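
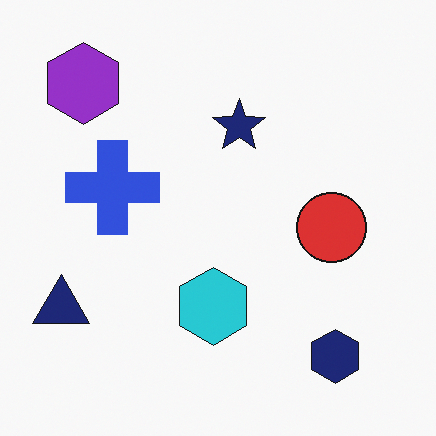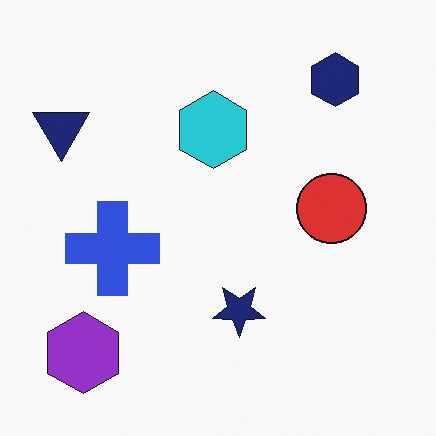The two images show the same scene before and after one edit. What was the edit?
The image was flipped vertically (top ↔ bottom).

The navy hexagon is in the bottom-right of the first image and the top-right of the second — shapes on opposite sides of the horizontal midline have swapped in a mirror flip.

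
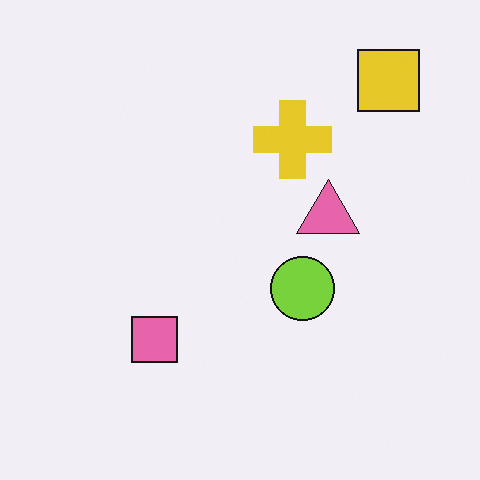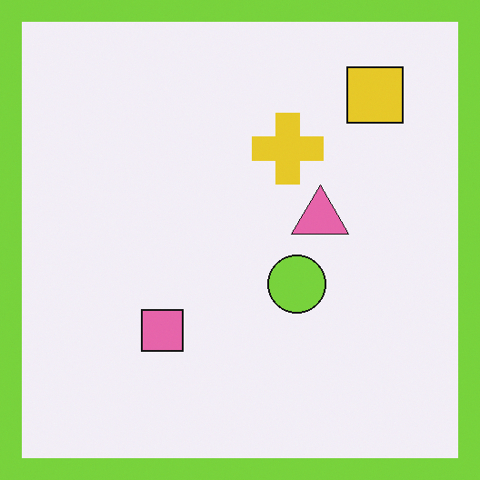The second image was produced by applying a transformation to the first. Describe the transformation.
The image was framed with a lime border.

A solid lime frame runs around the edge of the second image, with the content slightly shrunk inside it.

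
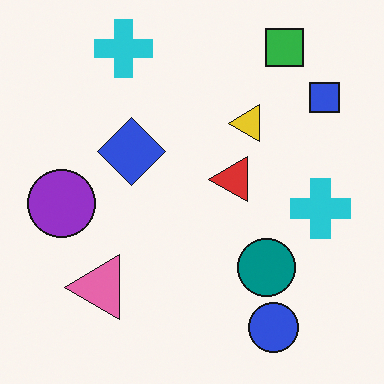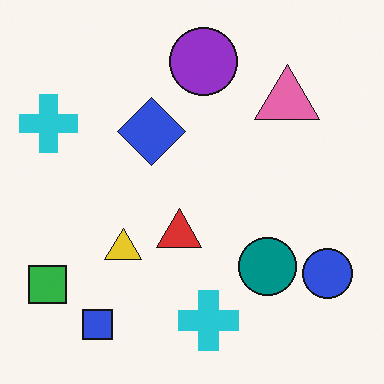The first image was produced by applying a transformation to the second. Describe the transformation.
The transformation is: transposed (reflected across the top-left ↔ bottom-right diagonal).

Shapes have swapped their row and column positions — what was in the top-right is now in the bottom-left — a diagonal reflection.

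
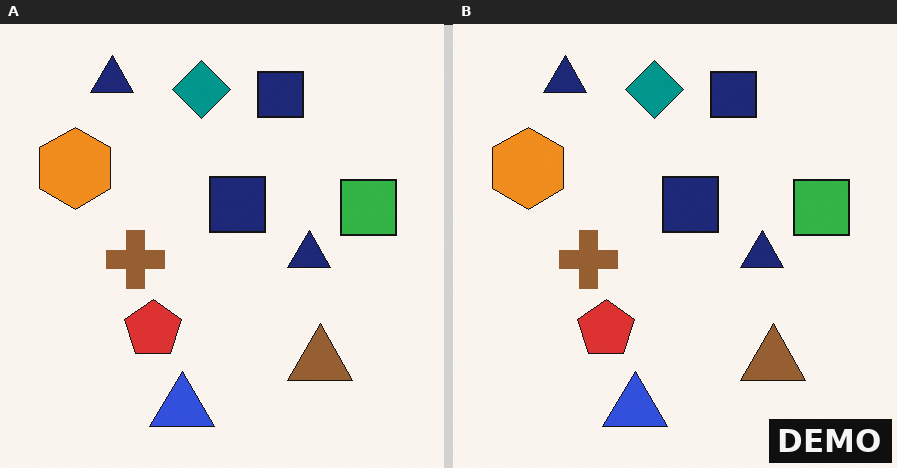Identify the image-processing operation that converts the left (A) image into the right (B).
It was watermarked with the text "DEMO" in the lower-right corner.

A dark label reading "DEMO" appears in the lower-right corner.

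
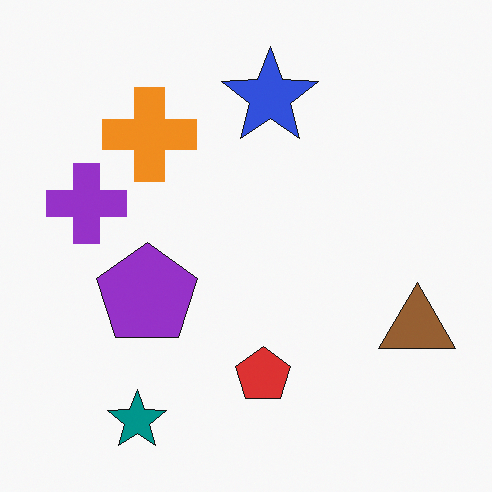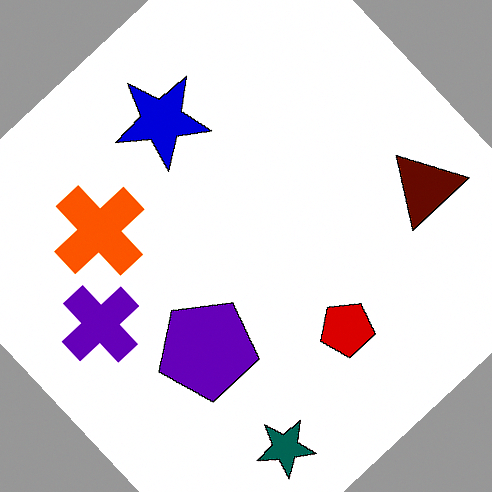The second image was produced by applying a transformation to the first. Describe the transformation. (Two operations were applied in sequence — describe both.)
This is the original image rotated counter-clockwise by a large amount — several tens of degrees, then boosted in contrast.

Every shape is tilted by the same angle and the image corners show triangular fill wedges — a whole-image rotation by a non-right angle. Tones are pushed away from mid-grey across the whole image — a global contrast change.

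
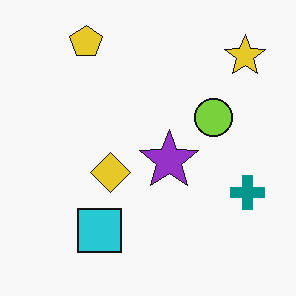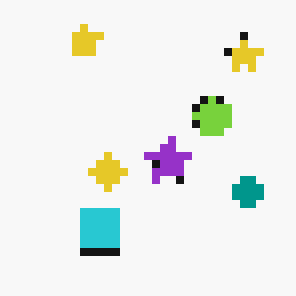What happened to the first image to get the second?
The image was pixelated into visible square blocks.

Shapes are reduced to large square blocks; fine edges and outlines are lost — a downscale-then-upscale (mosaic) effect.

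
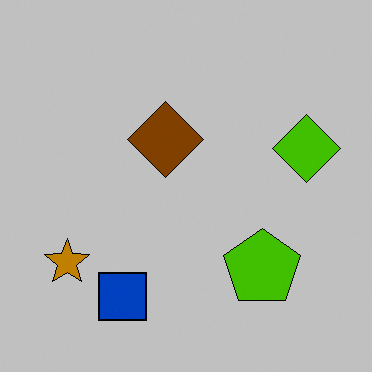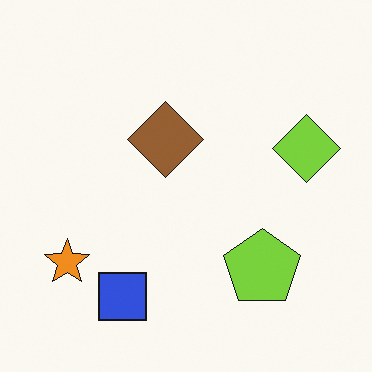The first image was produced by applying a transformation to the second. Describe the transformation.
The image was heavily posterized to just a handful of flat colors.

Each flat color has snapped to a coarser quantized level — most visibly, the near-white background has dropped to a flat grey.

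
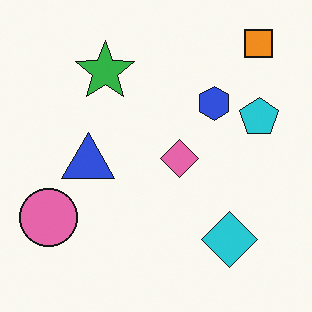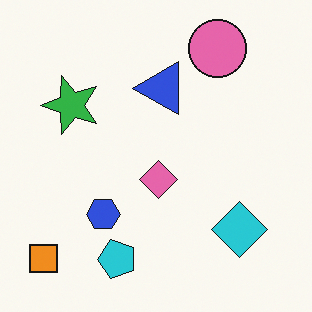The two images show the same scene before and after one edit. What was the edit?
The image was transposed (reflected across the top-left ↔ bottom-right diagonal).

Shapes have swapped their row and column positions — what was in the top-right is now in the bottom-left — a diagonal reflection.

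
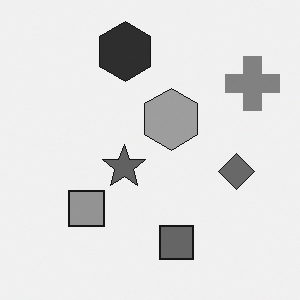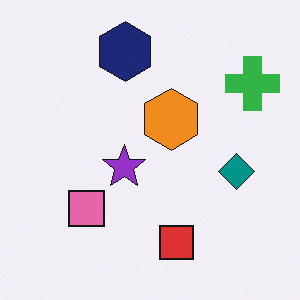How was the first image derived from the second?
Converted to grayscale.

All color is removed — every shape is now a shade of grey.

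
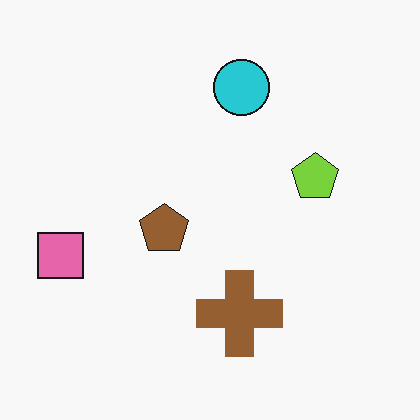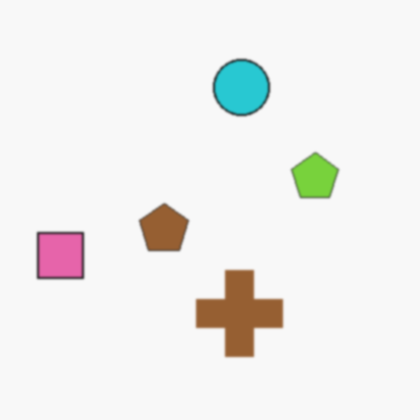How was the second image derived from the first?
The image was slightly softened.

Shape edges and outlines are uniformly softened across the whole image.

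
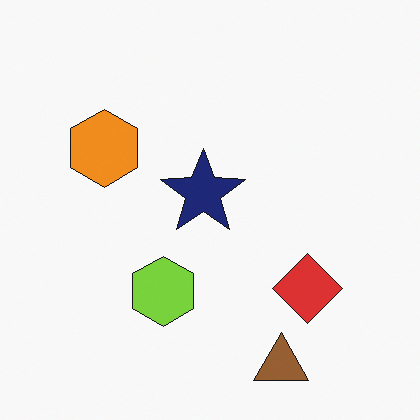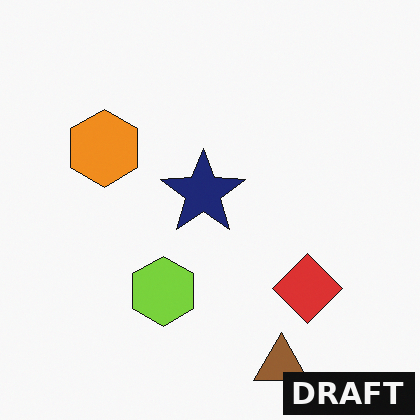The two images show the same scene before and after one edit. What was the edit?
The transformation is: watermarked with the text "DRAFT" in the lower-right corner.

A dark label reading "DRAFT" appears in the lower-right corner.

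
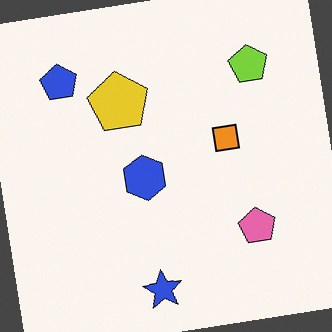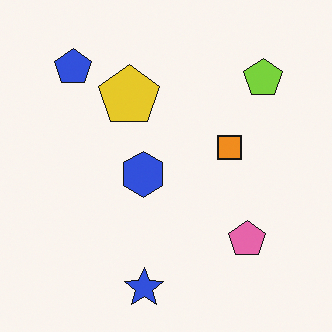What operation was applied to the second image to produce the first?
It was rotated counter-clockwise by a few degrees.

Every shape is tilted by the same angle and the image corners show triangular fill wedges — a whole-image rotation by a non-right angle.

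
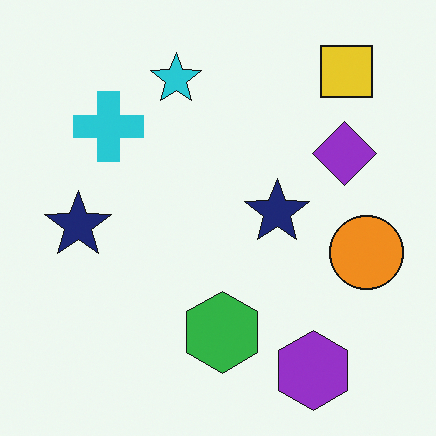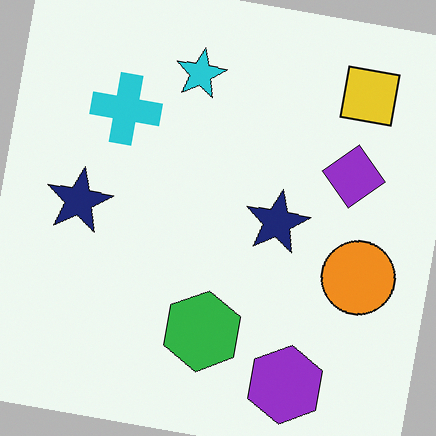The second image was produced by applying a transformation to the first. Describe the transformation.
The second image is the first rotated clockwise by a few degrees.

Every shape is tilted by the same angle and the image corners show triangular fill wedges — a whole-image rotation by a non-right angle.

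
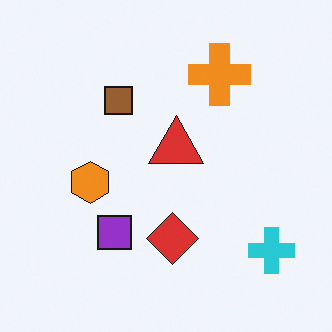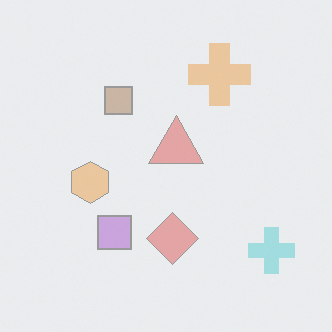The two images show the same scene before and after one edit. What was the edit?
The image was washed out (contrast reduced).

Tones are pushed toward mid-grey across the whole image — a global contrast change.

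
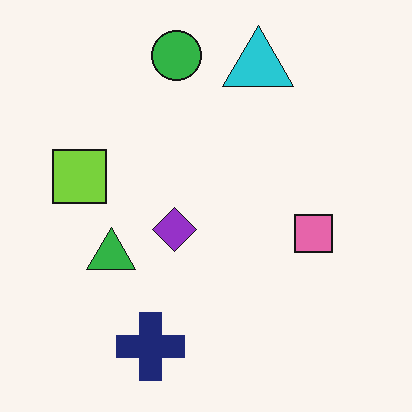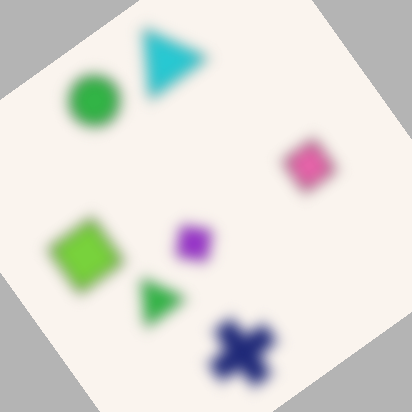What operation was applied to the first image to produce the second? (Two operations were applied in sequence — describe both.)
It was heavily blurred, then rotated counter-clockwise by a large amount — several tens of degrees.

Shape edges and outlines are uniformly softened across the whole image. Every shape is tilted by the same angle and the image corners show triangular fill wedges — a whole-image rotation by a non-right angle.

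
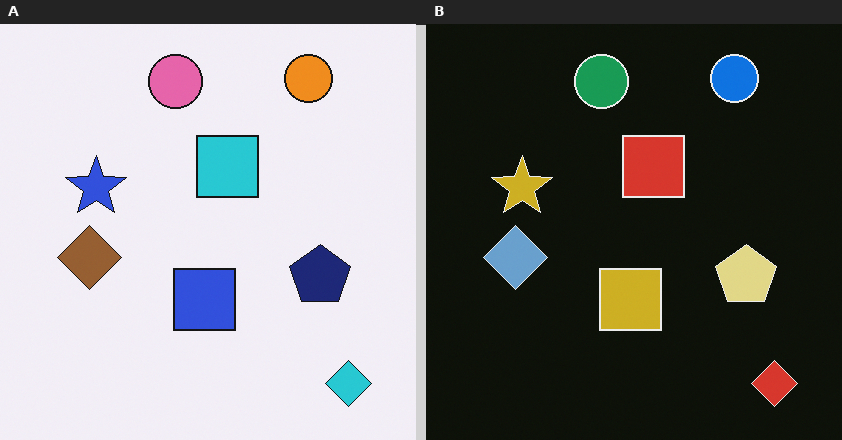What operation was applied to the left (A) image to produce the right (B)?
This is the original image color-inverted (negative).

The light background has become dark and every shape's color is its complement — a photographic negative.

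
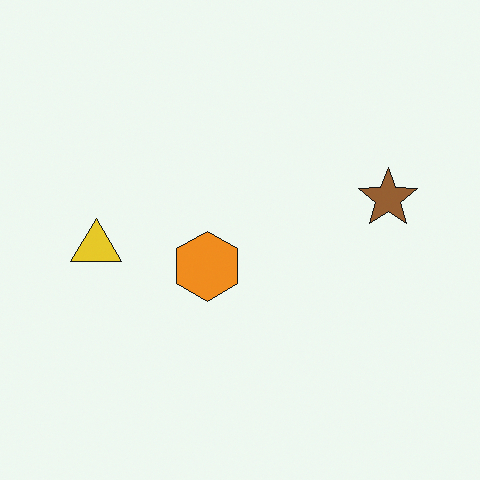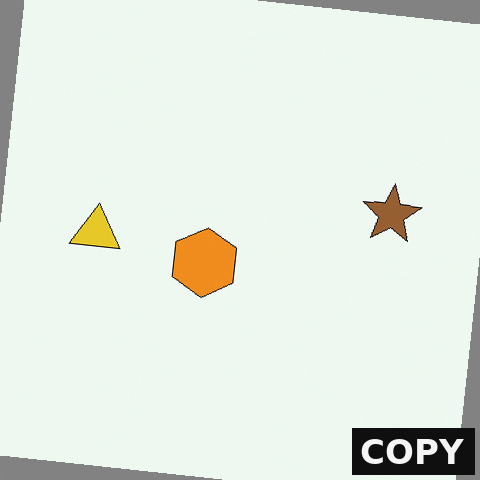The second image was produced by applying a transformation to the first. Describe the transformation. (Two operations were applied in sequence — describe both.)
The transformation is: rotated clockwise by a slight angle, then watermarked with the text "COPY" in the lower-right corner.

Every shape is tilted by the same angle and the image corners show triangular fill wedges — a whole-image rotation by a non-right angle. A dark label reading "COPY" appears in the lower-right corner.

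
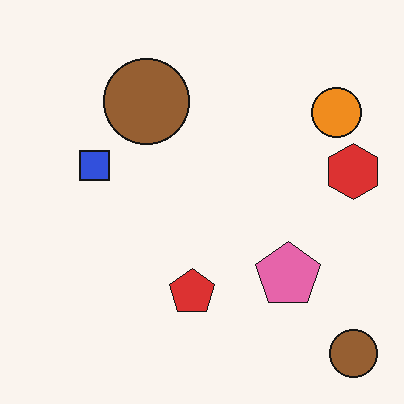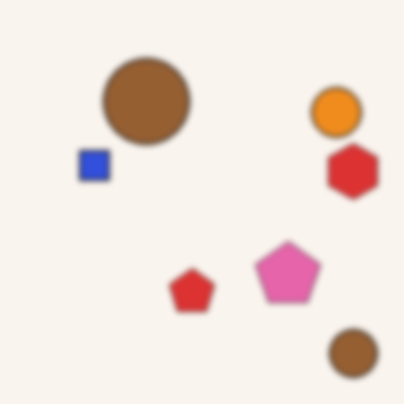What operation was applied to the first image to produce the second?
It was noticeably gaussian-blurred.

Shape edges and outlines are uniformly softened across the whole image.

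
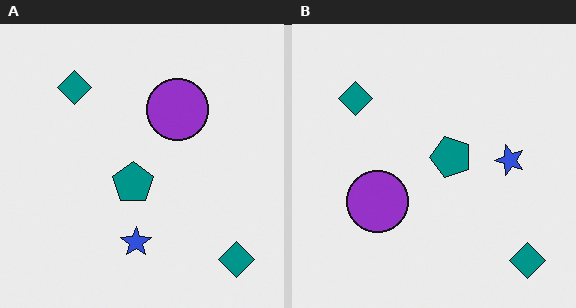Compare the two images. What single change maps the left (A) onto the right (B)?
It was transposed (reflected across the top-left ↔ bottom-right diagonal).

Shapes have swapped their row and column positions — what was in the top-right is now in the bottom-left — a diagonal reflection.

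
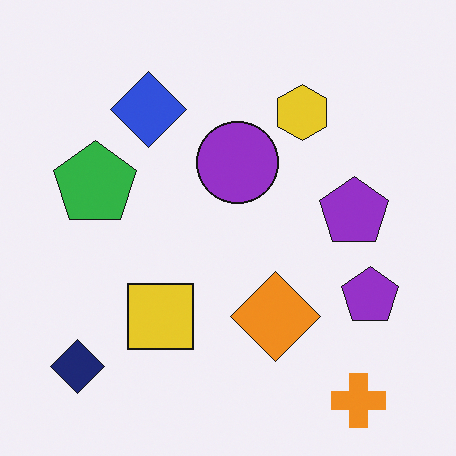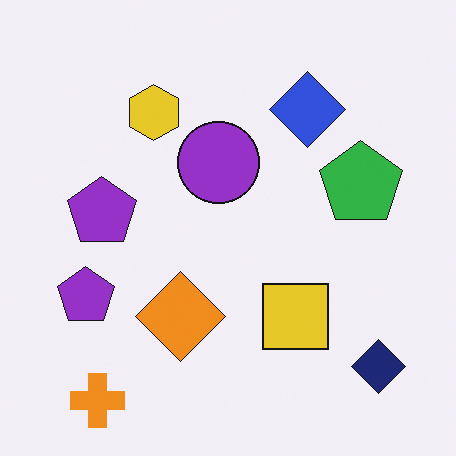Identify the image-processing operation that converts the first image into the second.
Flipped horizontally (left ↔ right).

The navy diamond is in the bottom-left of the first image and the bottom-right of the second — shapes on opposite sides of the vertical midline have swapped in a mirror flip.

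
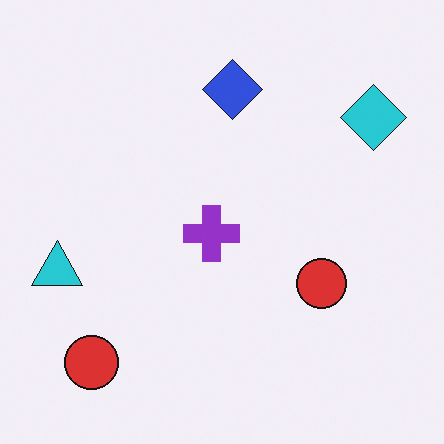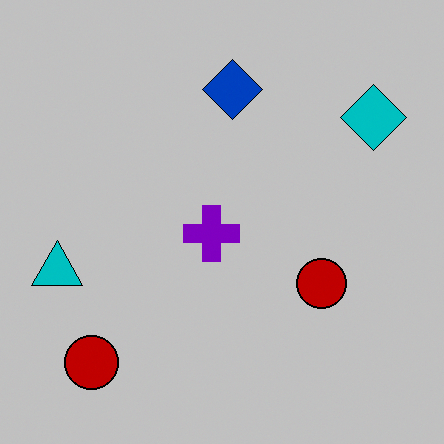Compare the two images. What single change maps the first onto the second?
Aggressively posterized.

Each flat color has snapped to a coarser quantized level — most visibly, the near-white background has dropped to a flat grey.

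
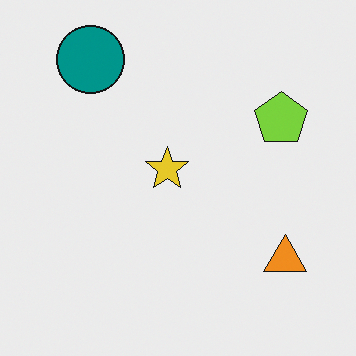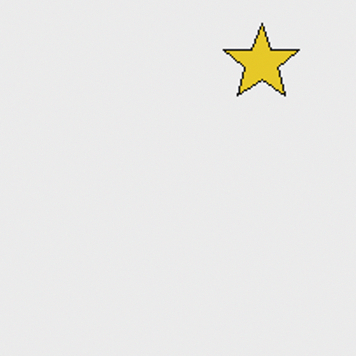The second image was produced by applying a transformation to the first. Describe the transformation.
Cropped to a noticeably smaller region and rescaled.

The visible shapes are larger and the field of view is narrower; shapes near the original edges may be partly or wholly outside the frame — a crop-and-rescale.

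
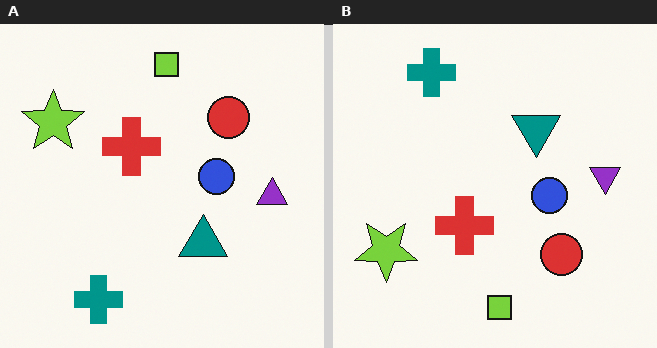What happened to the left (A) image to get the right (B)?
This is the original image flipped vertically (top ↔ bottom).

The lime square is in the top of the left (A) image and the bottom of the right (B) — shapes on opposite sides of the horizontal midline have swapped in a mirror flip.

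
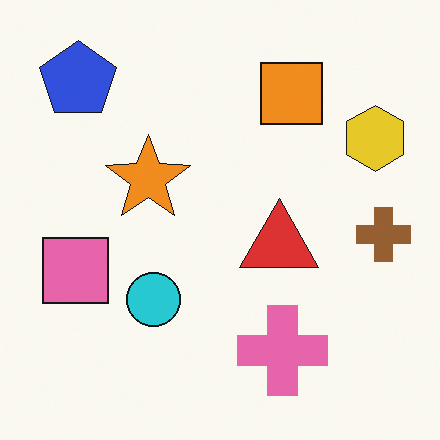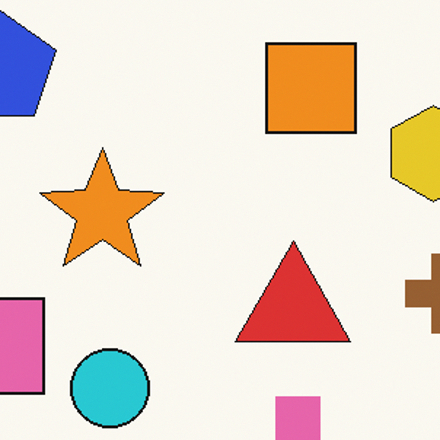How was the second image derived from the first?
The second image is the first cropped slightly and scaled back up.

The visible shapes are larger and the field of view is narrower; shapes near the original edges may be partly or wholly outside the frame — a crop-and-rescale.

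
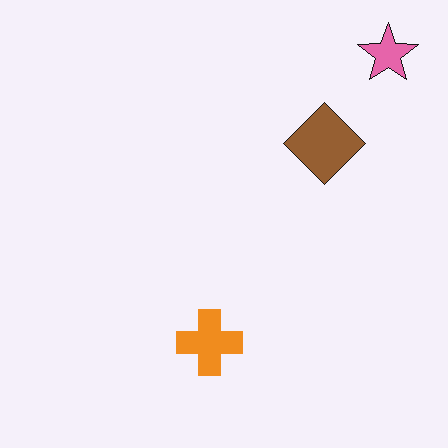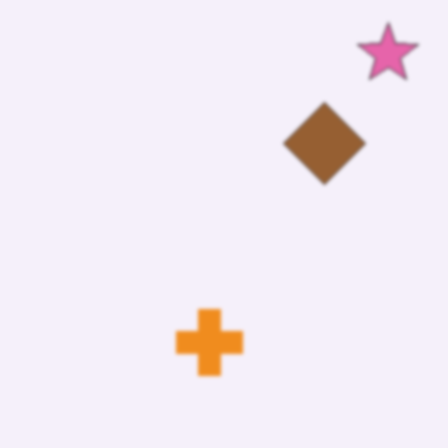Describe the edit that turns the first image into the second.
The second image is the first given a subtle gaussian blur.

Shape edges and outlines are uniformly softened across the whole image.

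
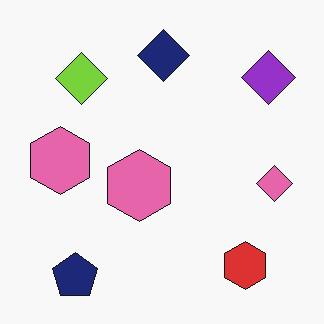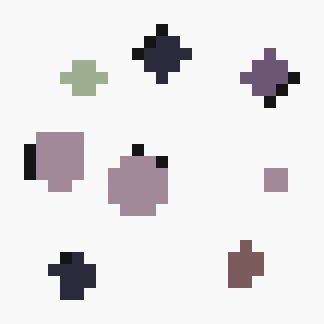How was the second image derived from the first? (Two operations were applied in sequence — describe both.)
The second image is the first coarsely pixelated, then heavily desaturated.

Shapes are reduced to large square blocks; fine edges and outlines are lost — a downscale-then-upscale (mosaic) effect. All colors are more muted and greyish — a global saturation change.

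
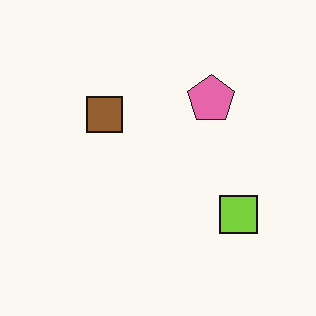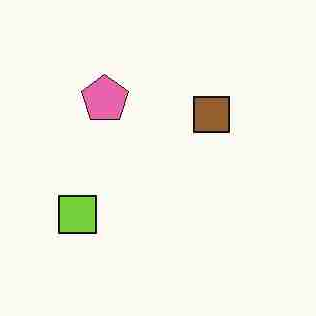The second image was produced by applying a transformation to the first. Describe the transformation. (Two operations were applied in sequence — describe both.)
Degraded with heavy JPEG compression, then flipped horizontally (left ↔ right).

Blocky 8×8 compression artifacts appear around shape edges and the flat background shows ringing — characteristic JPEG degradation. The lime square is in the bottom-right of the first image and the bottom-left of the second — shapes on opposite sides of the vertical midline have swapped in a mirror flip.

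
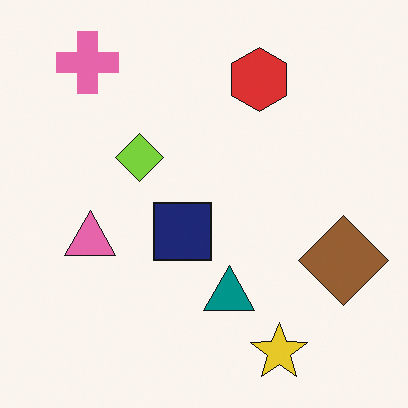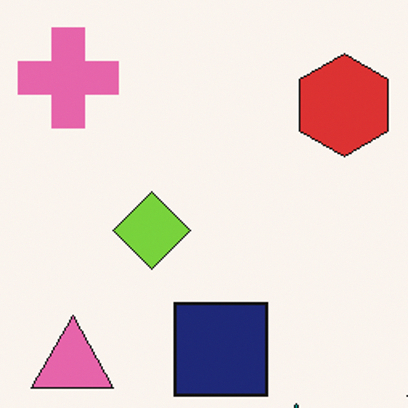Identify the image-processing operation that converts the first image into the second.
This is the original image cropped slightly and scaled back up.

The visible shapes are larger and the field of view is narrower; shapes near the original edges may be partly or wholly outside the frame — a crop-and-rescale.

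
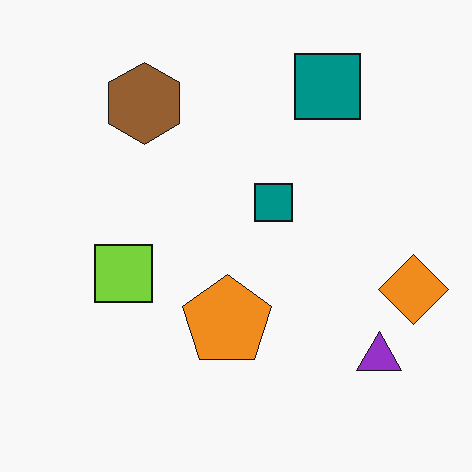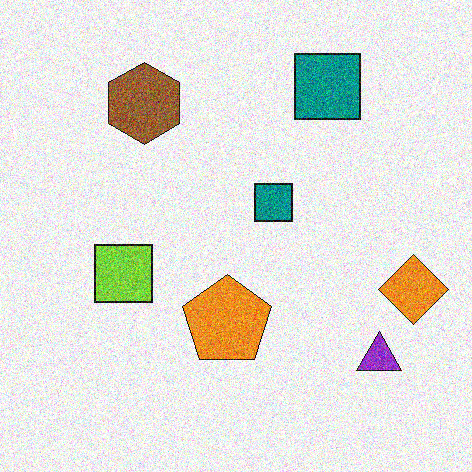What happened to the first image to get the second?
It was degraded with heavy additive noise.

Random speckle covers the whole image, including the flat background.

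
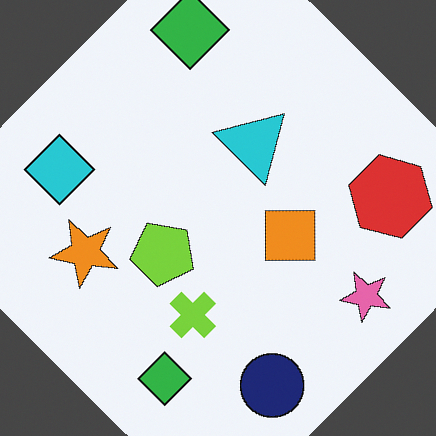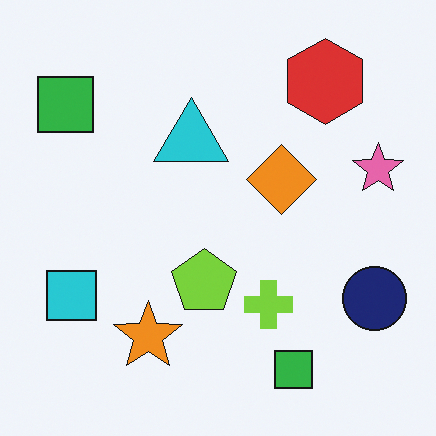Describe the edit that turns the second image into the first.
The image was rotated clockwise by a large amount — several tens of degrees.

Every shape is tilted by the same angle and the image corners show triangular fill wedges — a whole-image rotation by a non-right angle.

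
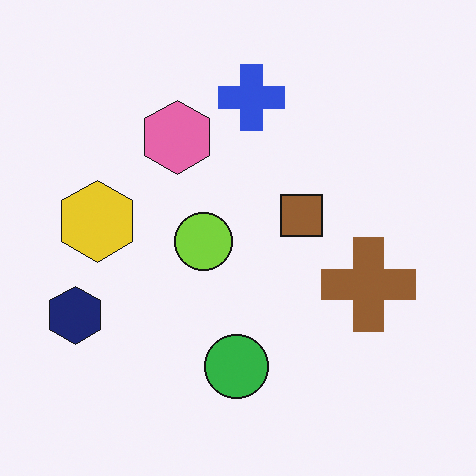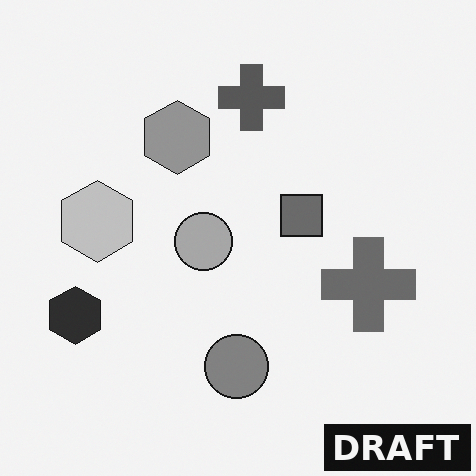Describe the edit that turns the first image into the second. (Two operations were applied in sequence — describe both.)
The second image is the first converted to grayscale, then watermarked with the text "DRAFT" in the lower-right corner.

All color is removed — every shape is now a shade of grey. A dark label reading "DRAFT" appears in the lower-right corner.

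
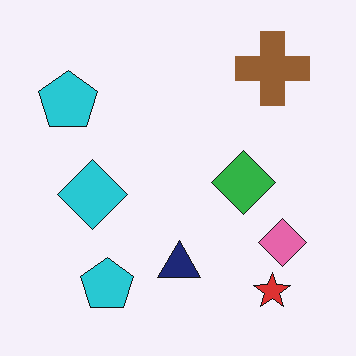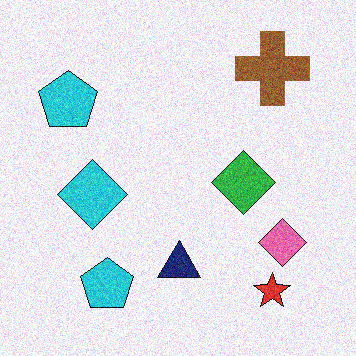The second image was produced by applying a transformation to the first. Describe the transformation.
Degraded with visible gaussian noise.

Random speckle covers the whole image, including the flat background.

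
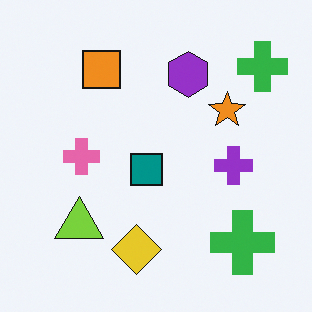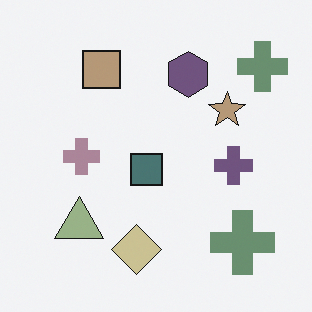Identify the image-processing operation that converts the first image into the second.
The second image is the first heavily desaturated.

All colors are more muted and greyish — a global saturation change.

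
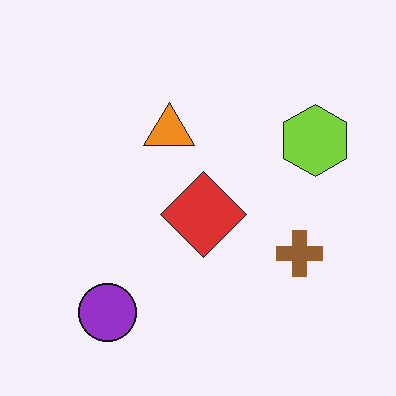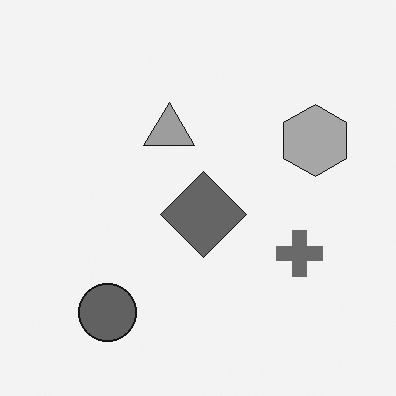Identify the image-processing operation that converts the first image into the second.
The image was converted to grayscale.

All color is removed — every shape is now a shade of grey.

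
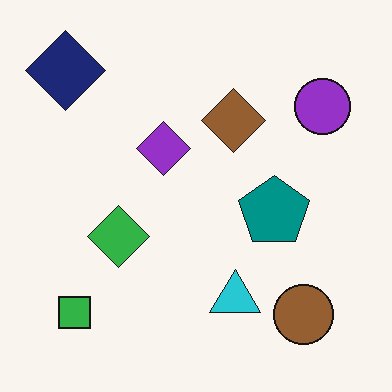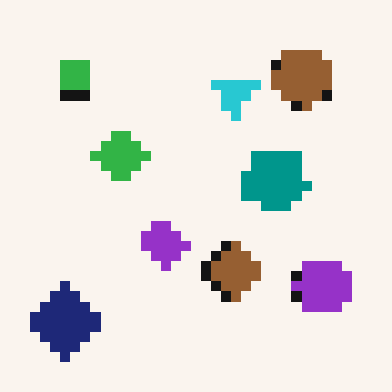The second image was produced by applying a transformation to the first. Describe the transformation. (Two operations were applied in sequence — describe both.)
It was heavily pixelated into large blocks, then flipped vertically (top ↔ bottom).

Shapes are reduced to large square blocks; fine edges and outlines are lost — a downscale-then-upscale (mosaic) effect. The navy diamond is in the top-left of the first image and the bottom-left of the second — shapes on opposite sides of the horizontal midline have swapped in a mirror flip.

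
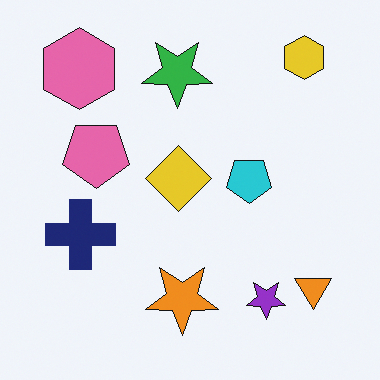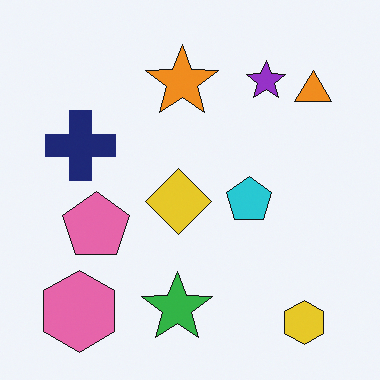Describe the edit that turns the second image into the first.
It was flipped vertically (top ↔ bottom).

The yellow hexagon is in the bottom-right of the second image and the top-right of the first — shapes on opposite sides of the horizontal midline have swapped in a mirror flip.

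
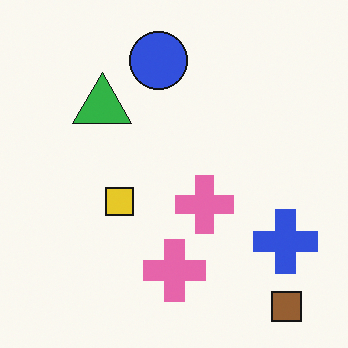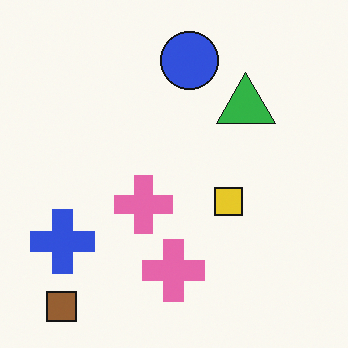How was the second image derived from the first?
It was flipped horizontally (left ↔ right).

The brown square is in the bottom-right of the first image and the bottom-left of the second — shapes on opposite sides of the vertical midline have swapped in a mirror flip.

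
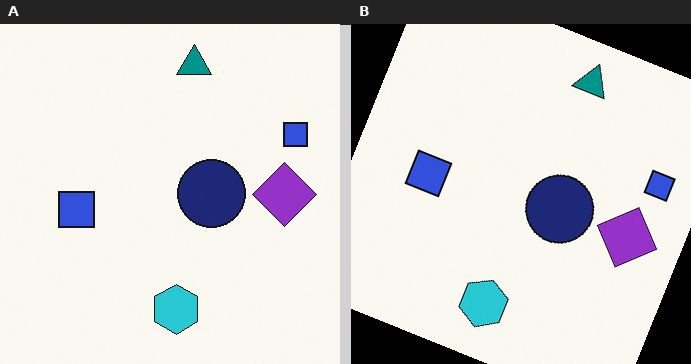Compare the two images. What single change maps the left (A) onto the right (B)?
The transformation is: rotated clockwise by a moderate amount.

Every shape is tilted by the same angle and the image corners show triangular fill wedges — a whole-image rotation by a non-right angle.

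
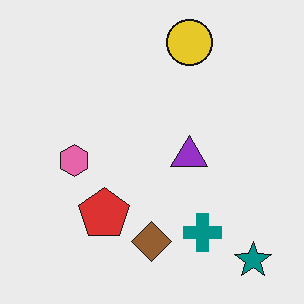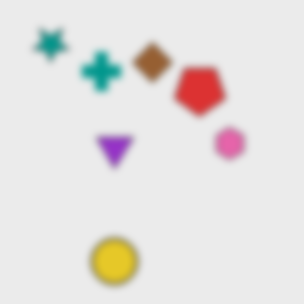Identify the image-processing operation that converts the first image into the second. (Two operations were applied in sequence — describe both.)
The transformation is: rotated 180°, then noticeably gaussian-blurred.

The teal star sits in the bottom-right of the first image and the top-left of the second — consistent with a whole-image 180° rotation. Shape edges and outlines are uniformly softened across the whole image.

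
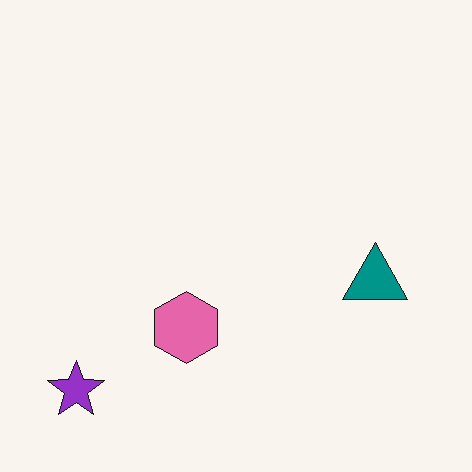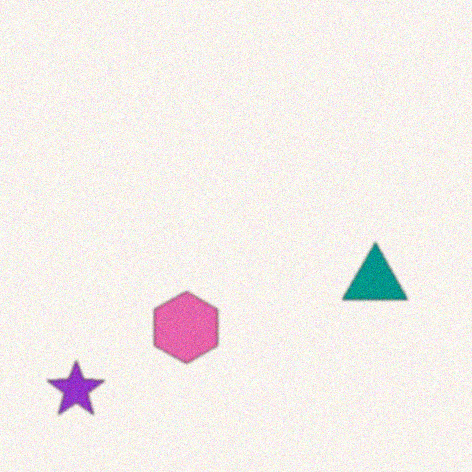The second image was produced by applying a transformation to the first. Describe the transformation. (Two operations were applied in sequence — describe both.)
The second image is the first slightly softened, then degraded with subtle gaussian noise.

Shape edges and outlines are uniformly softened across the whole image. Random speckle covers the whole image, including the flat background.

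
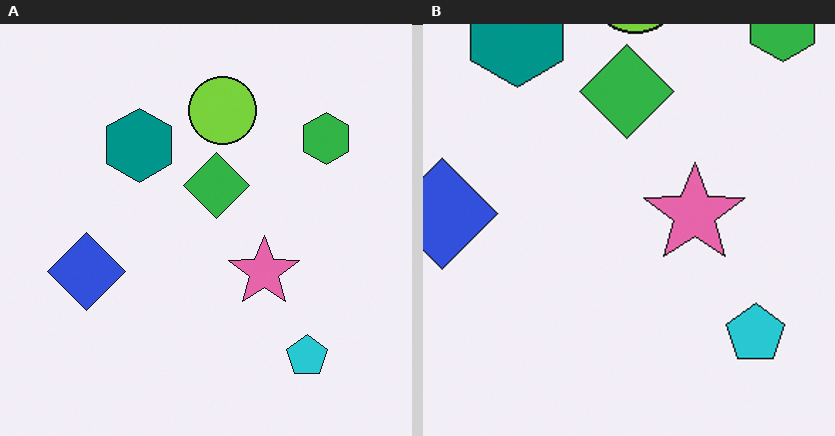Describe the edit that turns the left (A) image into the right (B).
It was cropped slightly and scaled back up.

The visible shapes are larger and the field of view is narrower; shapes near the original edges may be partly or wholly outside the frame — a crop-and-rescale.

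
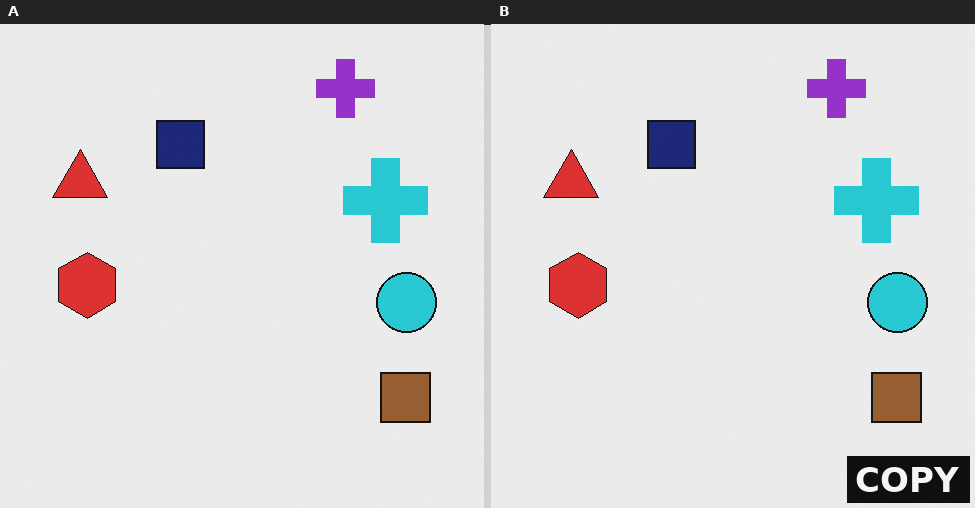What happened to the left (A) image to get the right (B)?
This is the original image watermarked with the text "COPY" in the lower-right corner.

A dark label reading "COPY" appears in the lower-right corner.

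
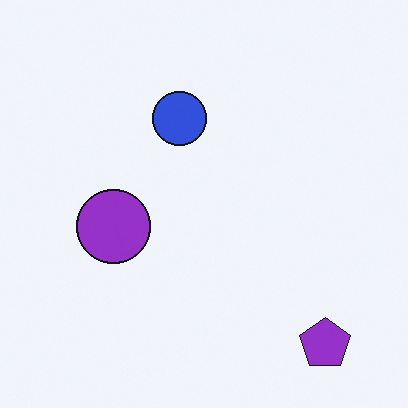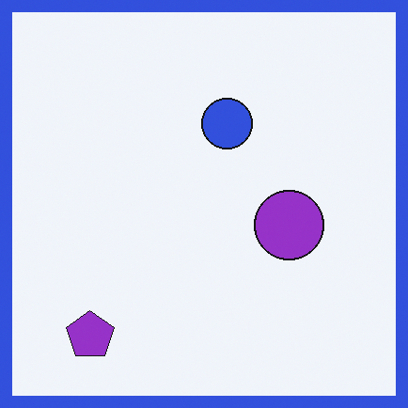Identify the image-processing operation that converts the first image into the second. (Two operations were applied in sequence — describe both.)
The second image is the first flipped horizontally (left ↔ right), then framed with a blue border.

The purple pentagon is in the bottom-right of the first image and the bottom-left of the second — shapes on opposite sides of the vertical midline have swapped in a mirror flip. A solid blue frame runs around the edge of the second image, with the content slightly shrunk inside it.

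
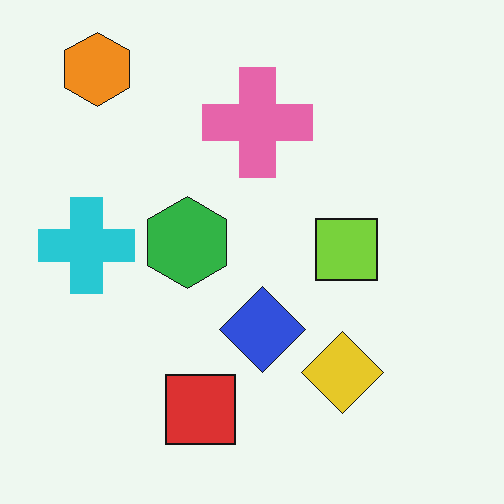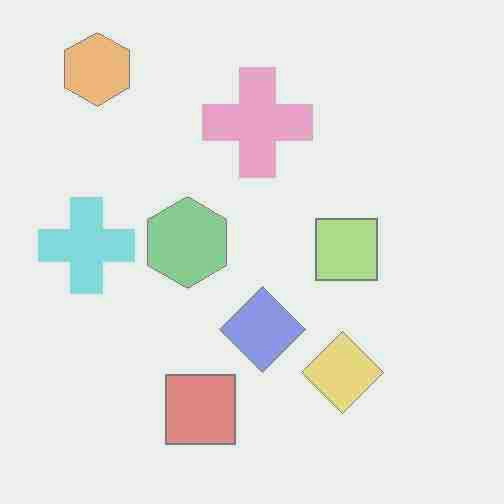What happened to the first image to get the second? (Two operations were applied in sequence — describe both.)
It was heavily JPEG-compressed with obvious blocking artifacts, then given much lower contrast.

Blocky 8×8 compression artifacts appear around shape edges and the flat background shows ringing — characteristic JPEG degradation. Tones are pushed toward mid-grey across the whole image — a global contrast change.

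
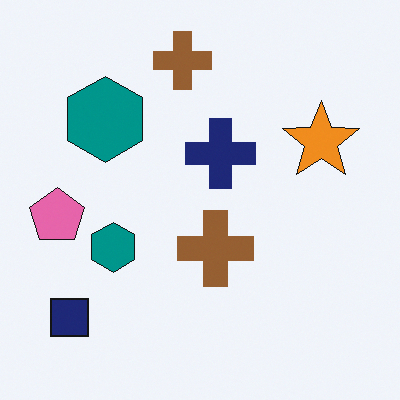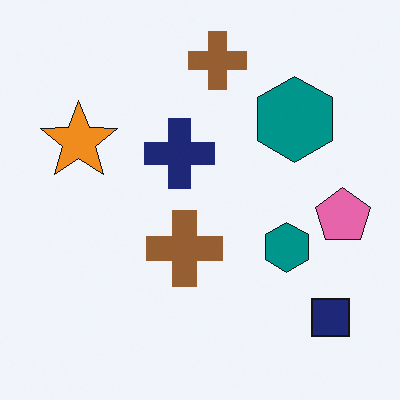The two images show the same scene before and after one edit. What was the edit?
It was flipped horizontally (left ↔ right).

The pink pentagon is in the left of the first image and the right of the second — shapes on opposite sides of the vertical midline have swapped in a mirror flip.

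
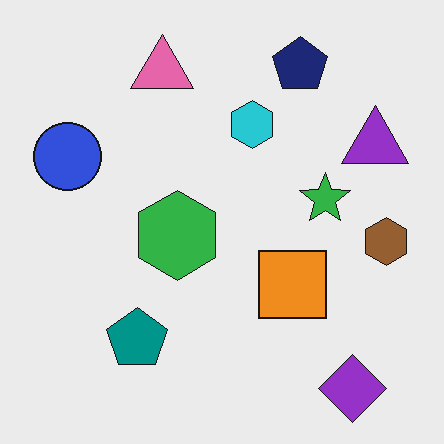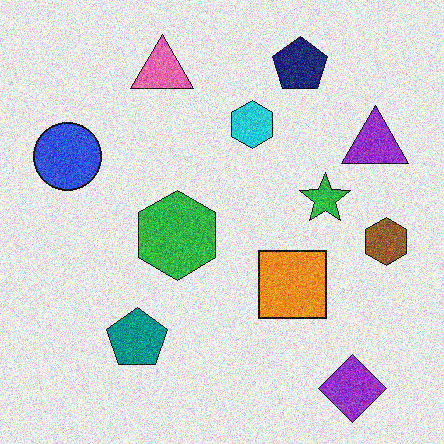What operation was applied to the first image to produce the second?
The transformation is: degraded with moderate additive noise.

Random speckle covers the whole image, including the flat background.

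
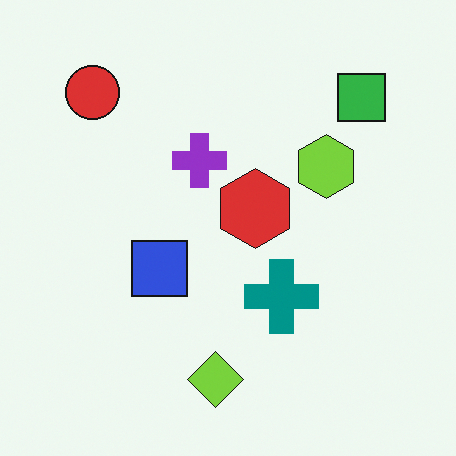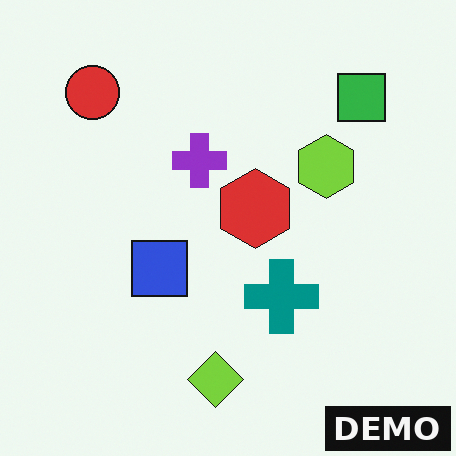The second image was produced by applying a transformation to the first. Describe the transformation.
Watermarked with the text "DEMO" in the lower-right corner.

A dark label reading "DEMO" appears in the lower-right corner.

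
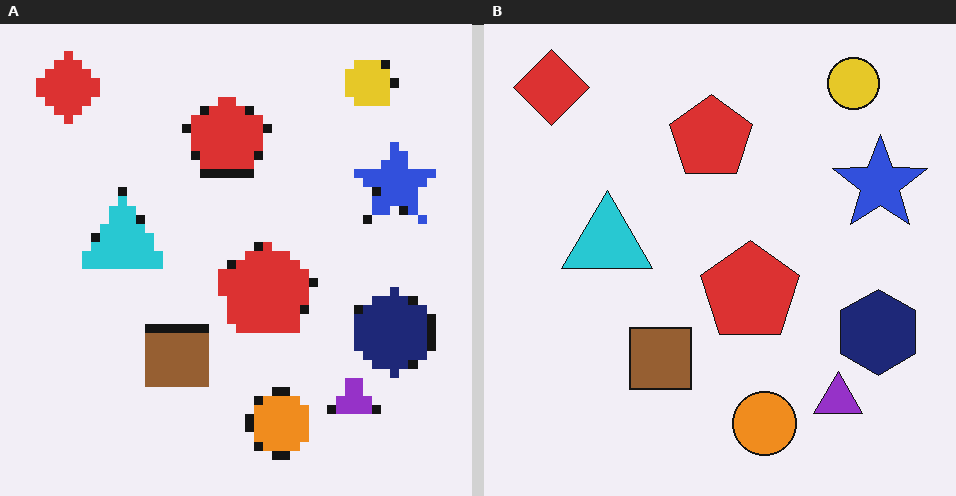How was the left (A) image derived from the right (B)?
It was coarsely pixelated.

Shapes are reduced to large square blocks; fine edges and outlines are lost — a downscale-then-upscale (mosaic) effect.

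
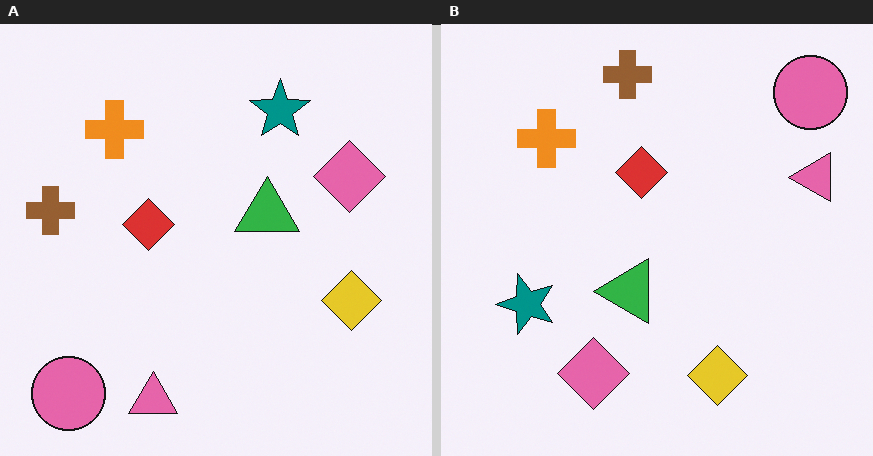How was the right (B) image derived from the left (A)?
This is the original image transposed (reflected across the top-left ↔ bottom-right diagonal).

Shapes have swapped their row and column positions — what was in the top-right is now in the bottom-left — a diagonal reflection.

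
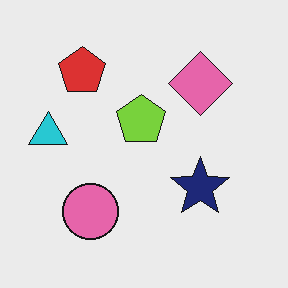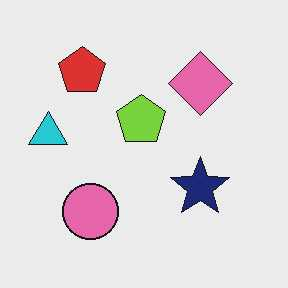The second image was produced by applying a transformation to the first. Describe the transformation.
The second image is the first JPEG-compressed with visible artifacts.

Blocky 8×8 compression artifacts appear around shape edges and the flat background shows ringing — characteristic JPEG degradation.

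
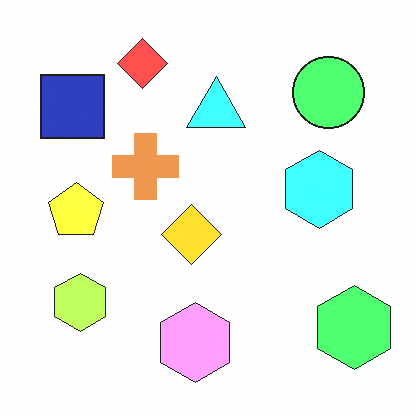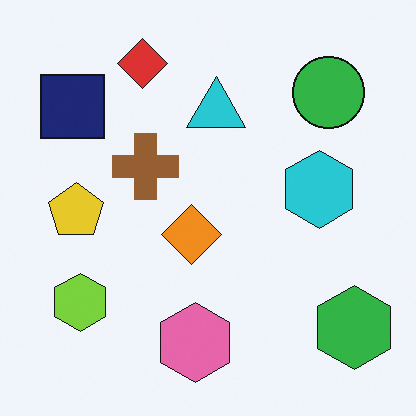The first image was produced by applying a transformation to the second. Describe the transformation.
It was noticeably brightened.

Every pixel — background and shapes alike — is uniformly brightened.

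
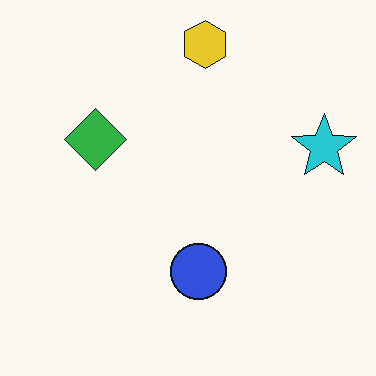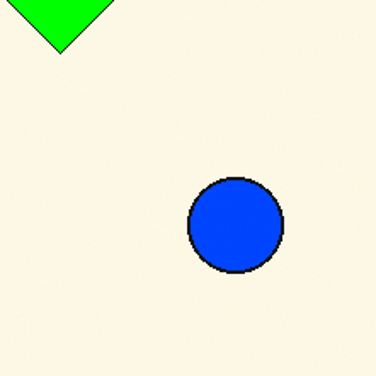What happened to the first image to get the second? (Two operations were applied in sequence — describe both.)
This is the original image made much more vivid (saturation change), then cropped to a noticeably smaller region and rescaled.

All colors are more vivid — a global saturation change. The visible shapes are larger and the field of view is narrower; shapes near the original edges may be partly or wholly outside the frame — a crop-and-rescale.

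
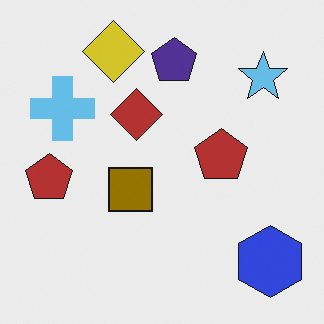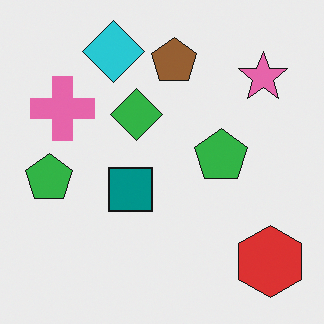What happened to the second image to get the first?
The transformation is: hue-shifted through roughly half the color wheel.

Every shape's color has rotated by the same amount around the hue wheel — a uniform hue shift.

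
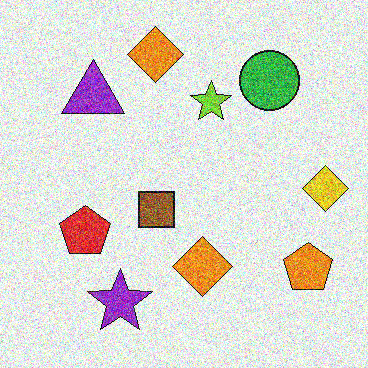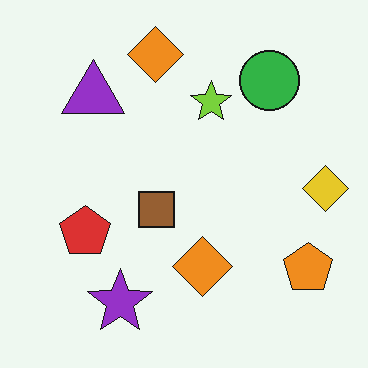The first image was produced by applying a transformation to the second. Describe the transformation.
It was degraded with a thick layer of grain.

Random speckle covers the whole image, including the flat background.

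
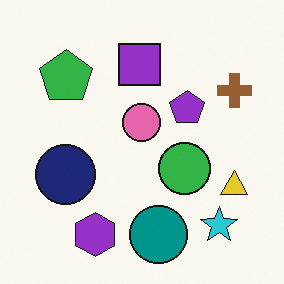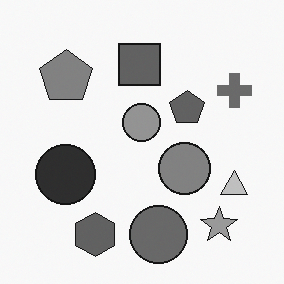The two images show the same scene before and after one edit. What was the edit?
The image was converted to grayscale.

All color is removed — every shape is now a shade of grey.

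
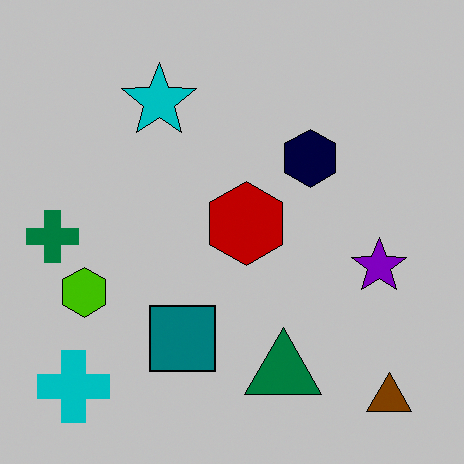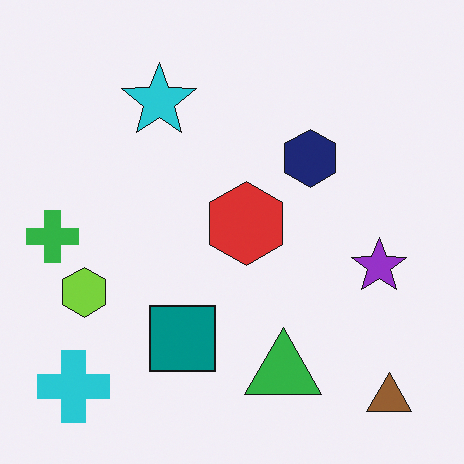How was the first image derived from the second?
Aggressively posterized.

Each flat color has snapped to a coarser quantized level — most visibly, the near-white background has dropped to a flat grey.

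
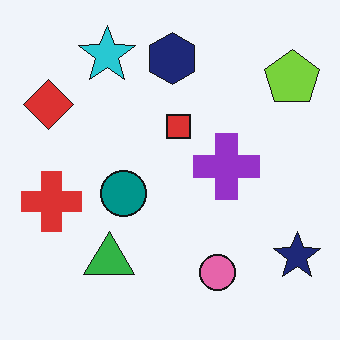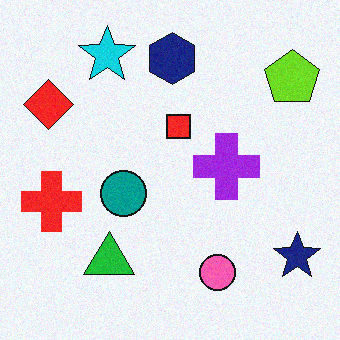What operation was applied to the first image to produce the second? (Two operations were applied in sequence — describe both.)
Slightly oversaturated, then degraded with light additive noise.

All colors are more vivid — a global saturation change. Random speckle covers the whole image, including the flat background.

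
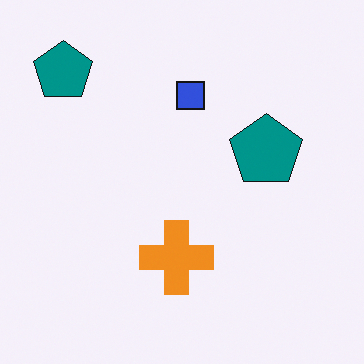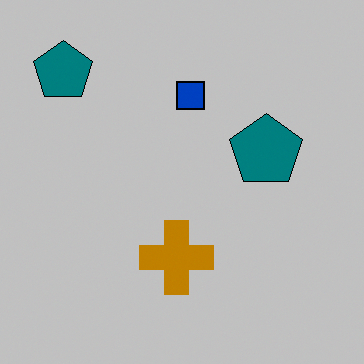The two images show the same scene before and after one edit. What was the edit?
This is the original image heavily posterized to just a handful of flat colors.

Each flat color has snapped to a coarser quantized level — most visibly, the near-white background has dropped to a flat grey.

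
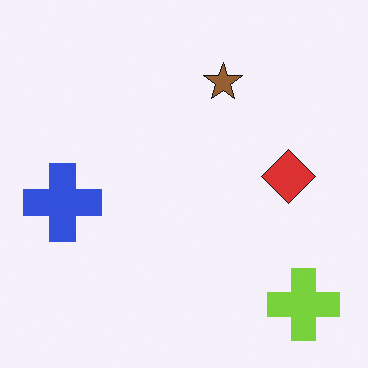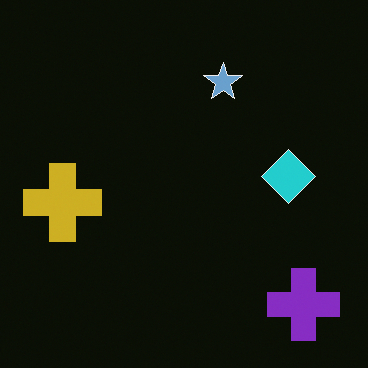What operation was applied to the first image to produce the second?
It was color-inverted (negative).

The light background has become dark and every shape's color is its complement — a photographic negative.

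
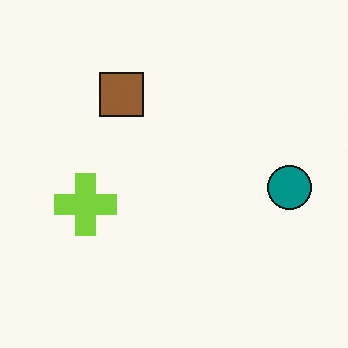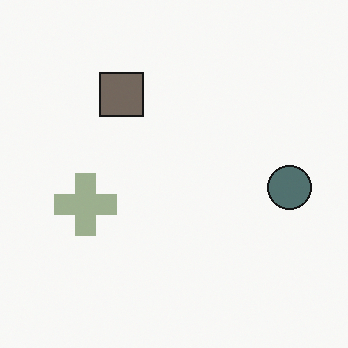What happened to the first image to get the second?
The second image is the first heavily desaturated.

All colors are more muted and greyish — a global saturation change.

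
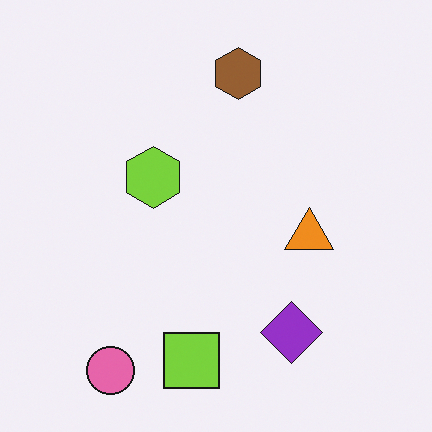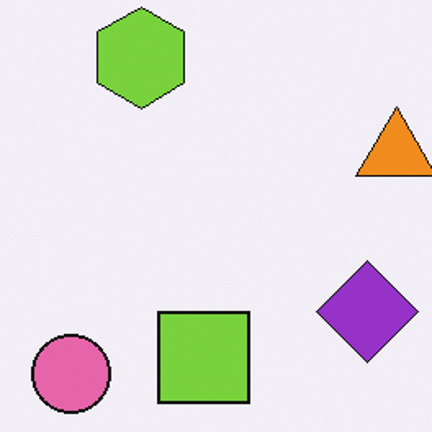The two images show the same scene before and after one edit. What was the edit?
The image was cropped to a noticeably smaller region and rescaled.

The visible shapes are larger and the field of view is narrower; shapes near the original edges may be partly or wholly outside the frame — a crop-and-rescale.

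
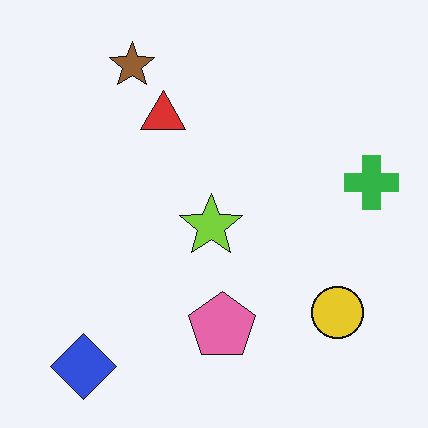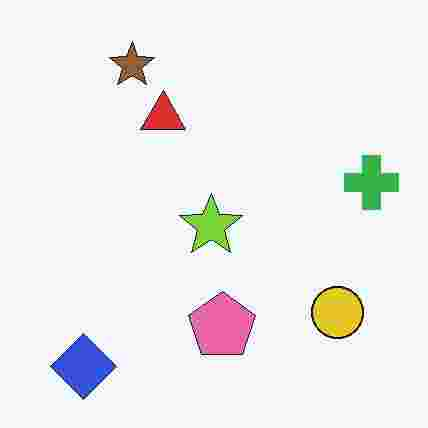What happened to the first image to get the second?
The transformation is: heavily JPEG-compressed with obvious blocking artifacts.

Blocky 8×8 compression artifacts appear around shape edges and the flat background shows ringing — characteristic JPEG degradation.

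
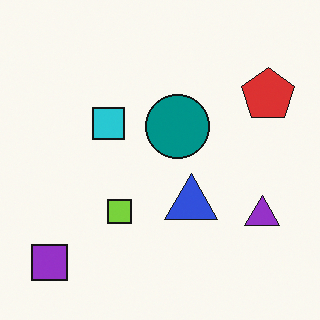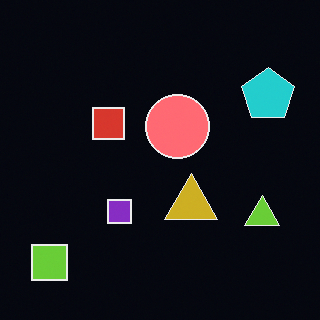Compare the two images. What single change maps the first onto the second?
The image was color-inverted (negative).

The light background has become dark and every shape's color is its complement — a photographic negative.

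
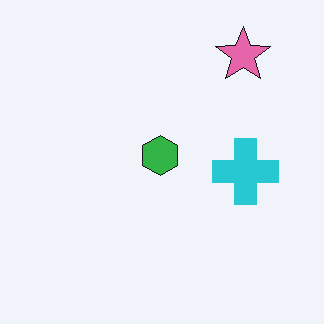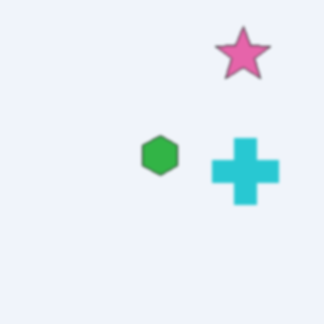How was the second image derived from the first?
The second image is the first lightly blurred.

Shape edges and outlines are uniformly softened across the whole image.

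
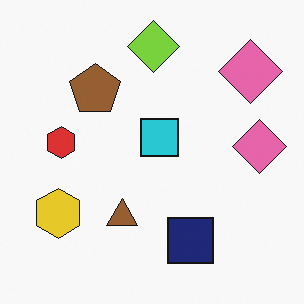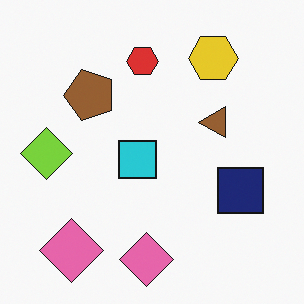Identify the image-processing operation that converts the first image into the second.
This is the original image transposed (reflected across the top-left ↔ bottom-right diagonal).

Shapes have swapped their row and column positions — what was in the top-right is now in the bottom-left — a diagonal reflection.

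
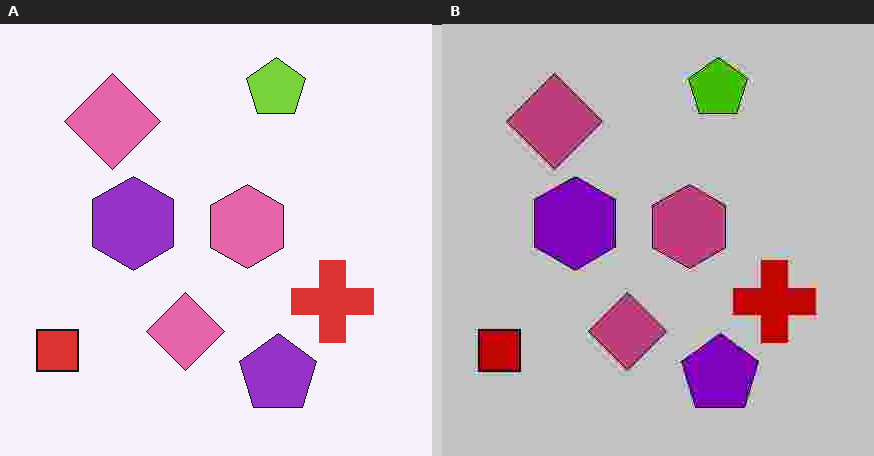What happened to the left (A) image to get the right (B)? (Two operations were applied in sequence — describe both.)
This is the original image heavily posterized to just a handful of flat colors, then heavily JPEG-compressed with obvious blocking artifacts.

Each flat color has snapped to a coarser quantized level — most visibly, the near-white background has dropped to a flat grey. Blocky 8×8 compression artifacts appear around shape edges and the flat background shows ringing — characteristic JPEG degradation.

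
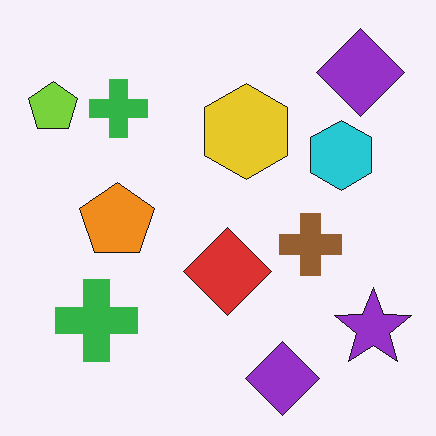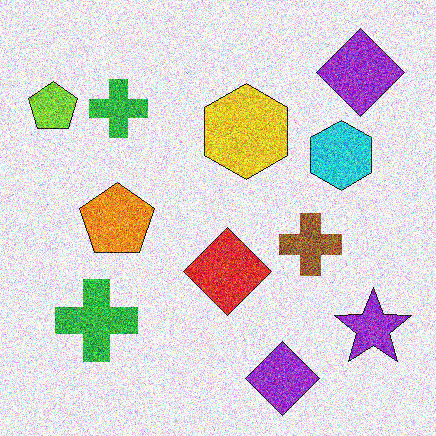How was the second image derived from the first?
This is the original image degraded with a thick layer of grain.

Random speckle covers the whole image, including the flat background.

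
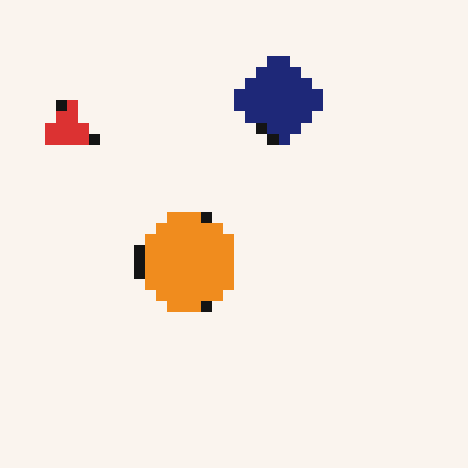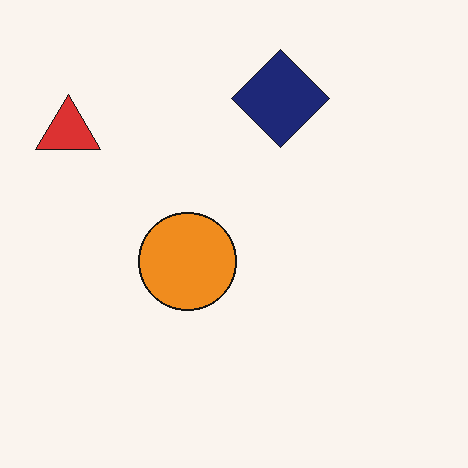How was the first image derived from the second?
It was heavily pixelated into large blocks.

Shapes are reduced to large square blocks; fine edges and outlines are lost — a downscale-then-upscale (mosaic) effect.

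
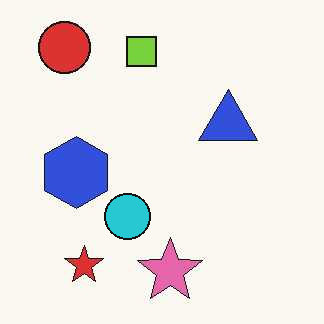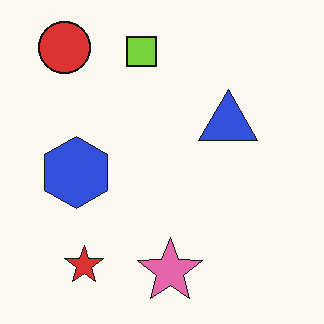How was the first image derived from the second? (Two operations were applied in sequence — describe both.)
It was given moderate JPEG compression, then overlaid with an additional cyan circle.

Blocky 8×8 compression artifacts appear around shape edges and the flat background shows ringing — characteristic JPEG degradation. A cyan circle appears in the first image that is absent from the second.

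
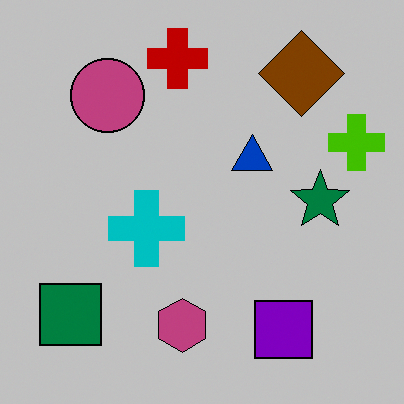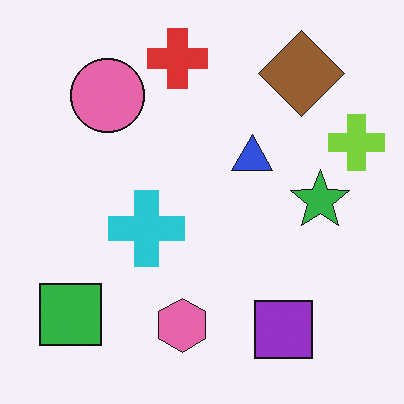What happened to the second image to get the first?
The transformation is: aggressively posterized.

Each flat color has snapped to a coarser quantized level — most visibly, the near-white background has dropped to a flat grey.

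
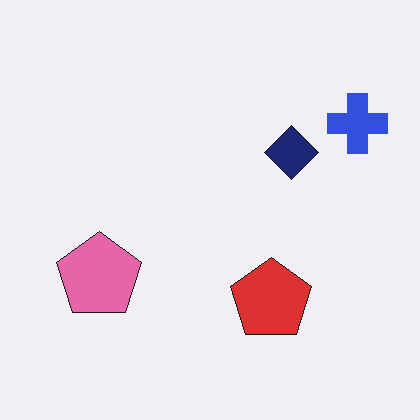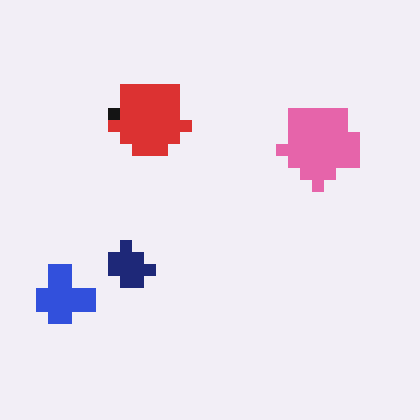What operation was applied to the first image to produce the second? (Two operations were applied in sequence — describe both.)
The image was rotated 180°, then coarsely pixelated.

The blue cross sits in the top-right of the first image and the bottom-left of the second — consistent with a whole-image 180° rotation. Shapes are reduced to large square blocks; fine edges and outlines are lost — a downscale-then-upscale (mosaic) effect.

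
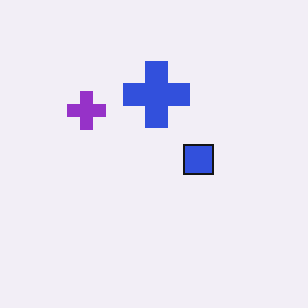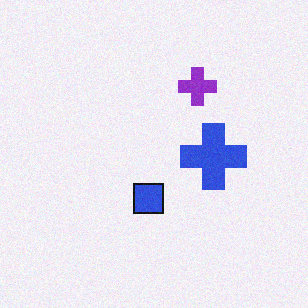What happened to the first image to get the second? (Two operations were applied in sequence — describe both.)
The second image is the first degraded with subtle gaussian noise, then rotated 90° clockwise.

Random speckle covers the whole image, including the flat background. The purple cross sits in the left of the first image and the top of the second — consistent with a whole-image 90° clockwise rotation.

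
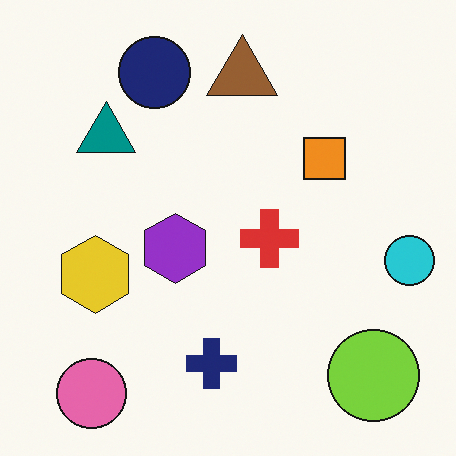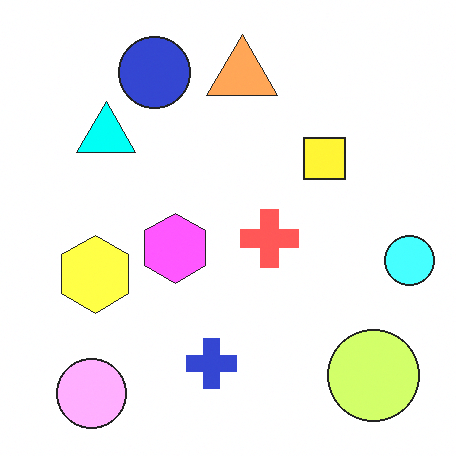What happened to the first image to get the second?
The transformation is: brightened a lot.

Every pixel — background and shapes alike — is uniformly brightened.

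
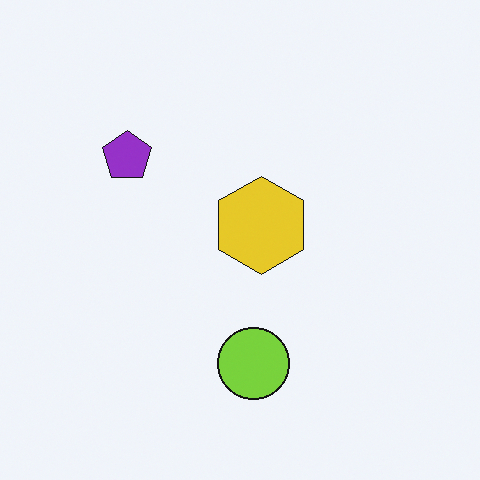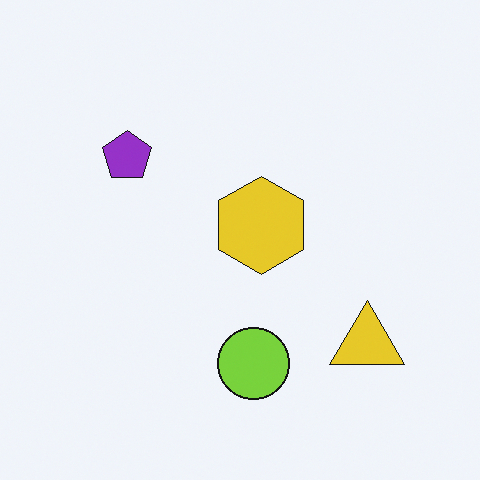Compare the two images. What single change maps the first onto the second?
It was overlaid with an additional yellow triangle.

A yellow triangle appears in the second image that is absent from the first.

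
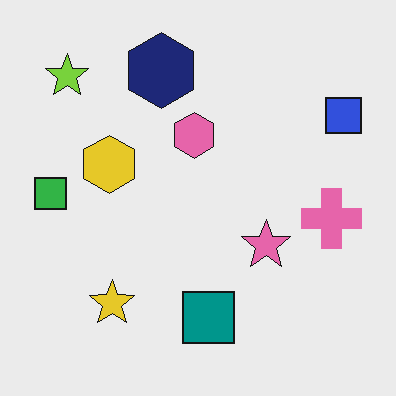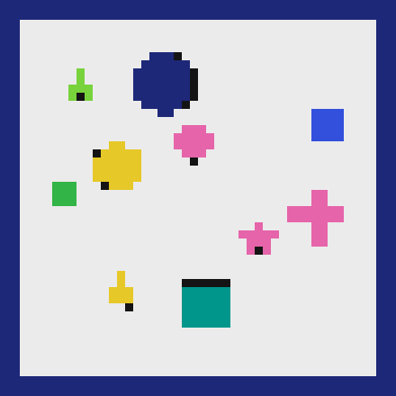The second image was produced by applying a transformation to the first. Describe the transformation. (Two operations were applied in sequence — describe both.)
The second image is the first heavily pixelated into large blocks, then framed with a navy border.

Shapes are reduced to large square blocks; fine edges and outlines are lost — a downscale-then-upscale (mosaic) effect. A solid navy frame runs around the edge of the second image, with the content slightly shrunk inside it.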